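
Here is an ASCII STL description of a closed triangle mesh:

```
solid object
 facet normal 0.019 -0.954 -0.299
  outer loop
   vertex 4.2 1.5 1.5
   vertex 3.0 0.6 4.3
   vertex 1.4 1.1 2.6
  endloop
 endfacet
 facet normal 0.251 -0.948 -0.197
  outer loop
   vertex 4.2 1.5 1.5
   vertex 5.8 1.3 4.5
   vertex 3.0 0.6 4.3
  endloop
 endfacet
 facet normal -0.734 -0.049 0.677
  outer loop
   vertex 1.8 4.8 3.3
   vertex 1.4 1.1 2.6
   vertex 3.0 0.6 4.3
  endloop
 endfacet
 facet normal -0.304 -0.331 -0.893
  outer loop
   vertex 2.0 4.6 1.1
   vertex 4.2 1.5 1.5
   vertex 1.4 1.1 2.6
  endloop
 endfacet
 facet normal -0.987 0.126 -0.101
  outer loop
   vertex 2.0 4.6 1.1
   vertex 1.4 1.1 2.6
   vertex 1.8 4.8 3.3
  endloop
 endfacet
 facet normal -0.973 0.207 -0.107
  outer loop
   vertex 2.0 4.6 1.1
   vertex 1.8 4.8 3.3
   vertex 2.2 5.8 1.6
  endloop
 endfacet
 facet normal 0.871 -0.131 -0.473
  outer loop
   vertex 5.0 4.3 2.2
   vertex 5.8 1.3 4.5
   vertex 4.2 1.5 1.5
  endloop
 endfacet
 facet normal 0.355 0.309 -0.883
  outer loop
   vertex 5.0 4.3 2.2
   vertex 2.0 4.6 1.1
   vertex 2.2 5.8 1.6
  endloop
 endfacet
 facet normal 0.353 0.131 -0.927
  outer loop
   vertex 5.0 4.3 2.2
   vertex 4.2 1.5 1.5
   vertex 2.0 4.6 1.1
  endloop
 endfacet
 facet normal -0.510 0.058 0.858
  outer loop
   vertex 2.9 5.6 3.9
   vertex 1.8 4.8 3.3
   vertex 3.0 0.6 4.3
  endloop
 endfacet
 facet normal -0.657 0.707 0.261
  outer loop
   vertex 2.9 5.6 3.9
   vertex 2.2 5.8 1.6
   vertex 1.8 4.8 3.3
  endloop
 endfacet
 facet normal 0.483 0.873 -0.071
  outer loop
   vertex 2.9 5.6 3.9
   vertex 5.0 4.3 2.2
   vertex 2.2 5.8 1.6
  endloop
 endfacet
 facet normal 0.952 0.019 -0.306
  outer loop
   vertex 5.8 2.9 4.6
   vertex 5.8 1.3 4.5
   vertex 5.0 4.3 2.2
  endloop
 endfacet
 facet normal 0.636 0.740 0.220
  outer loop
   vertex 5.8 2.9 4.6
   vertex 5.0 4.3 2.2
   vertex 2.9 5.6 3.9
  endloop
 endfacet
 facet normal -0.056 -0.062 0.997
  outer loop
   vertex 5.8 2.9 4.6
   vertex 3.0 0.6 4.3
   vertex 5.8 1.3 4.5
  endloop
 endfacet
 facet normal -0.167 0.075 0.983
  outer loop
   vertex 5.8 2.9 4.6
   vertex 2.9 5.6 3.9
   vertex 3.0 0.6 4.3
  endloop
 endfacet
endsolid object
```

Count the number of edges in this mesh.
24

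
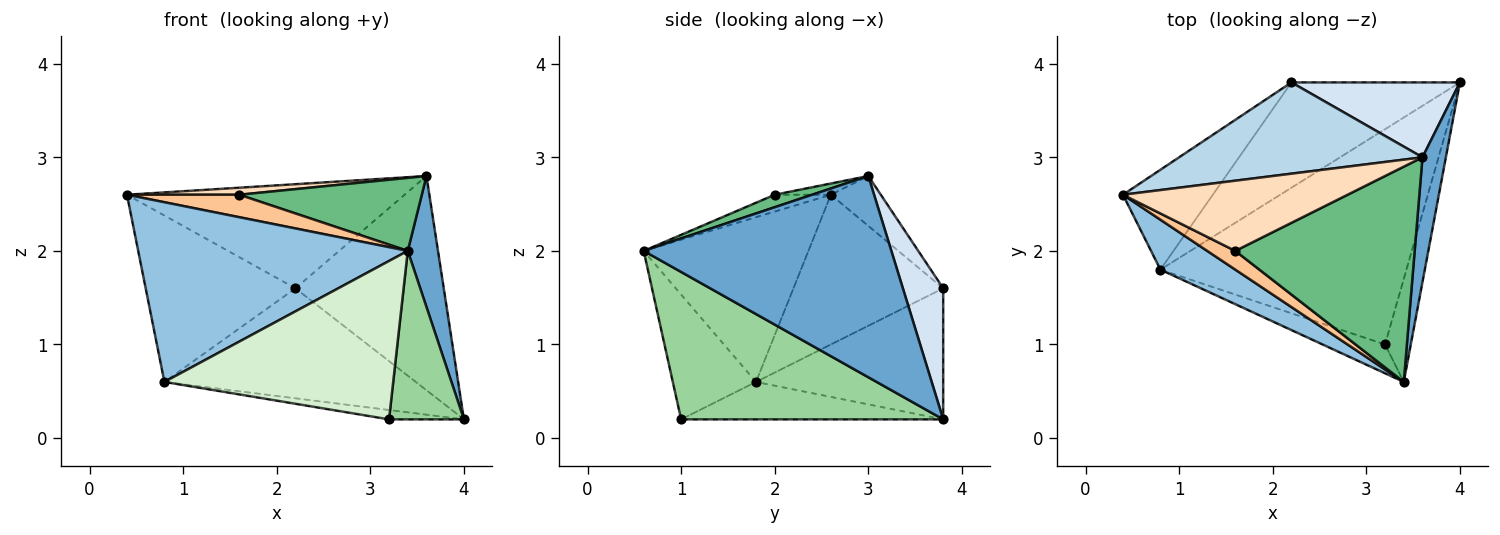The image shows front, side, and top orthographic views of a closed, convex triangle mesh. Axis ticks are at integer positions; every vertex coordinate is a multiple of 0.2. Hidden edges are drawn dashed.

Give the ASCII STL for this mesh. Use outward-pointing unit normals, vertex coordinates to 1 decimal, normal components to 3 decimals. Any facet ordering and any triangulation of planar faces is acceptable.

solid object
 facet normal 0.986 -0.120 0.115
  outer loop
   vertex 3.6 3.0 2.8
   vertex 3.4 0.6 2.0
   vertex 4.0 3.8 0.2
  endloop
 endfacet
 facet normal -0.507 -0.830 0.231
  outer loop
   vertex 0.8 1.8 0.6
   vertex 3.4 0.6 2.0
   vertex 0.4 2.6 2.6
  endloop
 endfacet
 facet normal -0.134 0.745 0.653
  outer loop
   vertex 2.2 3.8 1.6
   vertex 0.4 2.6 2.6
   vertex 3.6 3.0 2.8
  endloop
 endfacet
 facet normal 0.249 0.914 0.320
  outer loop
   vertex 2.2 3.8 1.6
   vertex 3.6 3.0 2.8
   vertex 4.0 3.8 0.2
  endloop
 endfacet
 facet normal -0.651 0.651 -0.391
  outer loop
   vertex 2.2 3.8 1.6
   vertex 0.8 1.8 0.6
   vertex 0.4 2.6 2.6
  endloop
 endfacet
 facet normal -0.474 0.636 -0.609
  outer loop
   vertex 2.2 3.8 1.6
   vertex 4.0 3.8 0.2
   vertex 0.8 1.8 0.6
  endloop
 endfacet
 facet normal -0.359 -0.717 0.598
  outer loop
   vertex 1.6 2.0 2.6
   vertex 0.4 2.6 2.6
   vertex 3.4 0.6 2.0
  endloop
 endfacet
 facet normal -0.050 -0.099 0.994
  outer loop
   vertex 1.6 2.0 2.6
   vertex 3.6 3.0 2.8
   vertex 0.4 2.6 2.6
  endloop
 endfacet
 facet normal 0.066 -0.320 0.945
  outer loop
   vertex 1.6 2.0 2.6
   vertex 3.4 0.6 2.0
   vertex 3.6 3.0 2.8
  endloop
 endfacet
 facet normal 0.948 -0.271 -0.166
  outer loop
   vertex 3.2 1.0 0.2
   vertex 4.0 3.8 0.2
   vertex 3.4 0.6 2.0
  endloop
 endfacet
 facet normal -0.150 0.043 -0.988
  outer loop
   vertex 3.2 1.0 0.2
   vertex 0.8 1.8 0.6
   vertex 4.0 3.8 0.2
  endloop
 endfacet
 facet normal -0.337 -0.926 -0.168
  outer loop
   vertex 3.2 1.0 0.2
   vertex 3.4 0.6 2.0
   vertex 0.8 1.8 0.6
  endloop
 endfacet
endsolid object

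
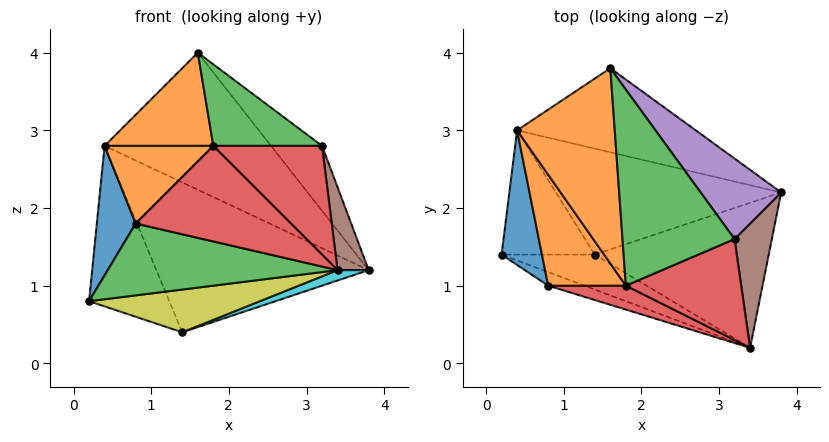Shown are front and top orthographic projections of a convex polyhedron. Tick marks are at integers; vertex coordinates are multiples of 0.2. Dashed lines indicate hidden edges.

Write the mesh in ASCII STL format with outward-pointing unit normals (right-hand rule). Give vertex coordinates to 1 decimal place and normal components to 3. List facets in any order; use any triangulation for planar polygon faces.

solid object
 facet normal -0.045 0.852 -0.522
  outer loop
   vertex 0.4 3.0 2.8
   vertex 1.6 3.8 4.0
   vertex 3.8 2.2 1.2
  endloop
 endfacet
 facet normal -0.524 -0.367 0.769
  outer loop
   vertex 0.4 3.0 2.8
   vertex 1.8 1.0 2.8
   vertex 1.6 3.8 4.0
  endloop
 endfacet
 facet normal 0.162 -0.379 0.911
  outer loop
   vertex 3.2 1.6 2.8
   vertex 1.6 3.8 4.0
   vertex 1.8 1.0 2.8
  endloop
 endfacet
 facet normal 0.300 -0.699 0.649
  outer loop
   vertex 3.2 1.6 2.8
   vertex 1.8 1.0 2.8
   vertex 3.4 0.2 1.2
  endloop
 endfacet
 facet normal 0.823 0.357 0.442
  outer loop
   vertex 3.2 1.6 2.8
   vertex 3.8 2.2 1.2
   vertex 1.6 3.8 4.0
  endloop
 endfacet
 facet normal 0.941 -0.188 0.282
  outer loop
   vertex 3.2 1.6 2.8
   vertex 3.4 0.2 1.2
   vertex 3.8 2.2 1.2
  endloop
 endfacet
 facet normal -0.200 0.775 -0.600
  outer loop
   vertex 1.4 1.4 0.4
   vertex 0.2 1.4 0.8
   vertex 0.4 3.0 2.8
  endloop
 endfacet
 facet normal -0.079 0.814 -0.576
  outer loop
   vertex 1.4 1.4 0.4
   vertex 0.4 3.0 2.8
   vertex 3.8 2.2 1.2
  endloop
 endfacet
 facet normal -0.207 -0.757 -0.620
  outer loop
   vertex 1.4 1.4 0.4
   vertex 3.4 0.2 1.2
   vertex 0.2 1.4 0.8
  endloop
 endfacet
 facet normal 0.336 -0.067 -0.940
  outer loop
   vertex 1.4 1.4 0.4
   vertex 3.8 2.2 1.2
   vertex 3.4 0.2 1.2
  endloop
 endfacet
 facet normal -0.857 -0.357 0.371
  outer loop
   vertex 0.8 1.0 1.8
   vertex 0.4 3.0 2.8
   vertex 0.2 1.4 0.8
  endloop
 endfacet
 facet normal -0.634 -0.444 0.634
  outer loop
   vertex 0.8 1.0 1.8
   vertex 1.8 1.0 2.8
   vertex 0.4 3.0 2.8
  endloop
 endfacet
 facet normal -0.326 -0.929 -0.176
  outer loop
   vertex 0.8 1.0 1.8
   vertex 0.2 1.4 0.8
   vertex 3.4 0.2 1.2
  endloop
 endfacet
 facet normal -0.236 -0.943 0.236
  outer loop
   vertex 0.8 1.0 1.8
   vertex 3.4 0.2 1.2
   vertex 1.8 1.0 2.8
  endloop
 endfacet
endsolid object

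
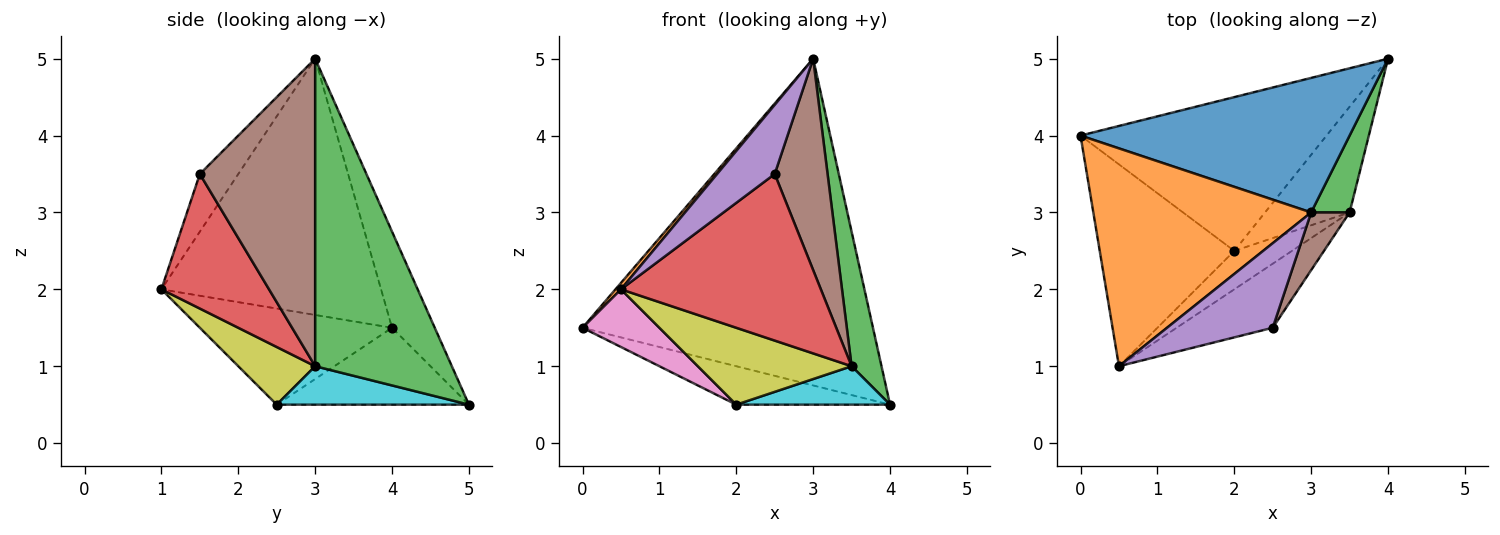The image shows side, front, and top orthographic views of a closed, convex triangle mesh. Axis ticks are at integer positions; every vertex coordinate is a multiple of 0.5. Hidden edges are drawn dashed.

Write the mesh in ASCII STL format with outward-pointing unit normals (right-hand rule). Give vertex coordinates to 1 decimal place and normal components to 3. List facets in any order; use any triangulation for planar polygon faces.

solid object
 facet normal -0.135 0.916 0.377
  outer loop
   vertex 3.0 3.0 5.0
   vertex 4.0 5.0 0.5
   vertex 0.0 4.0 1.5
  endloop
 endfacet
 facet normal -0.762 -0.019 0.648
  outer loop
   vertex 3.0 3.0 5.0
   vertex 0.0 4.0 1.5
   vertex 0.5 1.0 2.0
  endloop
 endfacet
 facet normal 0.970 -0.212 0.121
  outer loop
   vertex 3.5 3.0 1.0
   vertex 4.0 5.0 0.5
   vertex 3.0 3.0 5.0
  endloop
 endfacet
 facet normal 0.449 -0.834 -0.321
  outer loop
   vertex 2.5 1.5 3.5
   vertex 0.5 1.0 2.0
   vertex 3.5 3.0 1.0
  endloop
 endfacet
 facet normal -0.389 -0.583 0.713
  outer loop
   vertex 2.5 1.5 3.5
   vertex 3.0 3.0 5.0
   vertex 0.5 1.0 2.0
  endloop
 endfacet
 facet normal 0.903 -0.414 0.113
  outer loop
   vertex 2.5 1.5 3.5
   vertex 3.5 3.0 1.0
   vertex 3.0 3.0 5.0
  endloop
 endfacet
 facet normal -0.566 -0.226 -0.793
  outer loop
   vertex 2.0 2.5 0.5
   vertex 0.5 1.0 2.0
   vertex 0.0 4.0 1.5
  endloop
 endfacet
 facet normal -0.290 0.232 -0.928
  outer loop
   vertex 2.0 2.5 0.5
   vertex 0.0 4.0 1.5
   vertex 4.0 5.0 0.5
  endloop
 endfacet
 facet normal 0.408 -0.816 -0.408
  outer loop
   vertex 2.0 2.5 0.5
   vertex 3.5 3.0 1.0
   vertex 0.5 1.0 2.0
  endloop
 endfacet
 facet normal 0.393 -0.314 -0.864
  outer loop
   vertex 2.0 2.5 0.5
   vertex 4.0 5.0 0.5
   vertex 3.5 3.0 1.0
  endloop
 endfacet
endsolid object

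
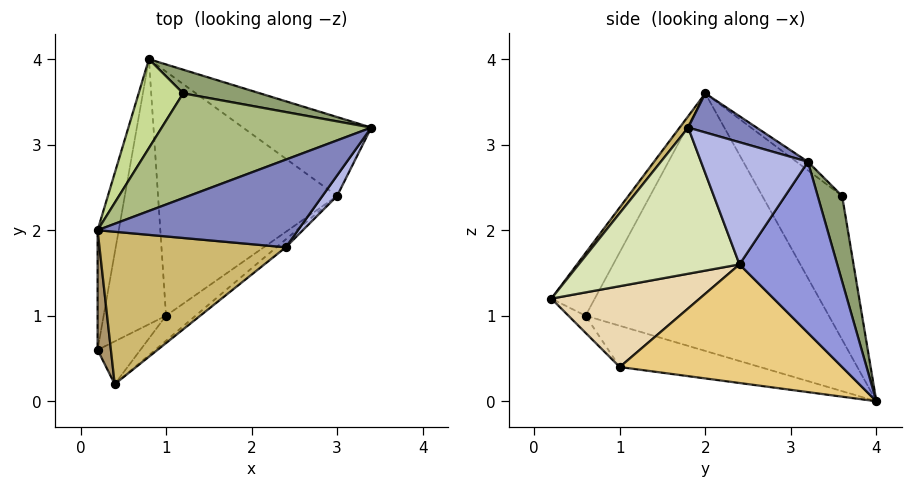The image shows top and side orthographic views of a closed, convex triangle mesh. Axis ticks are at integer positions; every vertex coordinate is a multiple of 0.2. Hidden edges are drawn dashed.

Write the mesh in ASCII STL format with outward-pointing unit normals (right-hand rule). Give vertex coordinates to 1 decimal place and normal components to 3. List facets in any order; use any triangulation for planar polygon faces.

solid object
 facet normal -0.985 0.150 -0.081
  outer loop
   vertex 0.2 2.0 3.6
   vertex 0.8 4.0 0.0
   vertex 0.2 0.6 1.0
  endloop
 endfacet
 facet normal 0.190 0.142 0.972
  outer loop
   vertex 2.4 1.8 3.2
   vertex 3.4 3.2 2.8
   vertex 0.2 2.0 3.6
  endloop
 endfacet
 facet normal 0.716 0.447 -0.537
  outer loop
   vertex 3.0 2.4 1.6
   vertex 0.8 4.0 0.0
   vertex 3.4 3.2 2.8
  endloop
 endfacet
 facet normal 0.823 -0.560 0.099
  outer loop
   vertex 3.0 2.4 1.6
   vertex 3.4 3.2 2.8
   vertex 2.4 1.8 3.2
  endloop
 endfacet
 facet normal 0.153 0.979 0.138
  outer loop
   vertex 1.2 3.6 2.4
   vertex 3.4 3.2 2.8
   vertex 0.8 4.0 0.0
  endloop
 endfacet
 facet normal -0.032 0.613 0.790
  outer loop
   vertex 1.2 3.6 2.4
   vertex 0.2 2.0 3.6
   vertex 3.4 3.2 2.8
  endloop
 endfacet
 facet normal -0.739 0.634 0.229
  outer loop
   vertex 1.2 3.6 2.4
   vertex 0.8 4.0 0.0
   vertex 0.2 2.0 3.6
  endloop
 endfacet
 facet normal 0.649 -0.760 -0.041
  outer loop
   vertex 0.4 0.2 1.2
   vertex 3.0 2.4 1.6
   vertex 2.4 1.8 3.2
  endloop
 endfacet
 facet normal -0.913 -0.360 0.194
  outer loop
   vertex 0.4 0.2 1.2
   vertex 0.2 2.0 3.6
   vertex 0.2 0.6 1.0
  endloop
 endfacet
 facet normal 0.037 -0.798 0.602
  outer loop
   vertex 0.4 0.2 1.2
   vertex 2.4 1.8 3.2
   vertex 0.2 2.0 3.6
  endloop
 endfacet
 facet normal 0.551 -0.074 -0.831
  outer loop
   vertex 1.0 1.0 0.4
   vertex 0.8 4.0 0.0
   vertex 3.0 2.4 1.6
  endloop
 endfacet
 facet normal 0.649 -0.723 -0.237
  outer loop
   vertex 1.0 1.0 0.4
   vertex 3.0 2.4 1.6
   vertex 0.4 0.2 1.2
  endloop
 endfacet
 facet normal -0.546 -0.146 -0.825
  outer loop
   vertex 1.0 1.0 0.4
   vertex 0.2 0.6 1.0
   vertex 0.8 4.0 0.0
  endloop
 endfacet
 facet normal -0.311 -0.545 -0.778
  outer loop
   vertex 1.0 1.0 0.4
   vertex 0.4 0.2 1.2
   vertex 0.2 0.6 1.0
  endloop
 endfacet
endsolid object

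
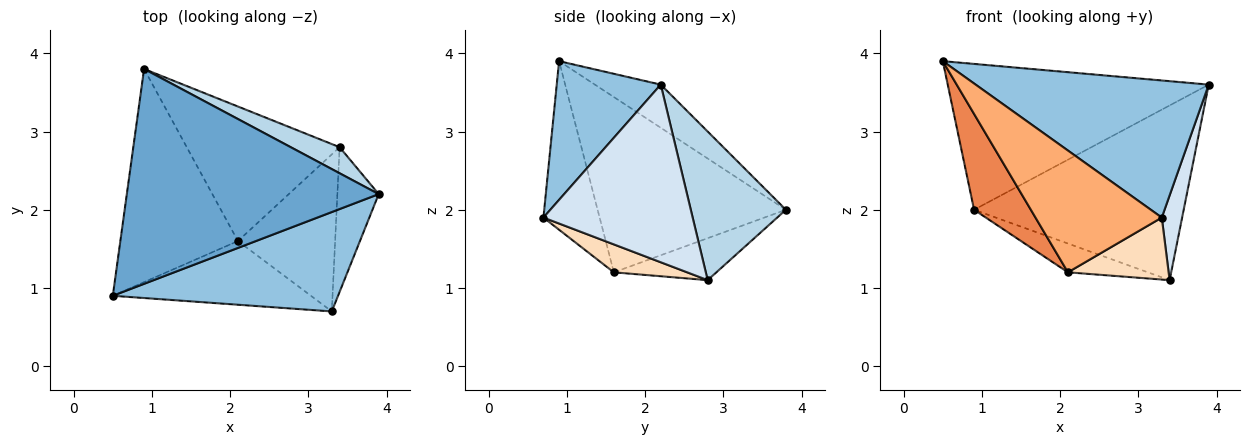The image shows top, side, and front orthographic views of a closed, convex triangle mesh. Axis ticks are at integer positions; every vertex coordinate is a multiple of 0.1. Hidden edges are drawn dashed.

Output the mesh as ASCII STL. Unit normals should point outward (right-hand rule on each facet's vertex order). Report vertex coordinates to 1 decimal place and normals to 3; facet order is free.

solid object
 facet normal -0.140 0.556 0.819
  outer loop
   vertex 0.9 3.8 2.0
   vertex 0.5 0.9 3.9
   vertex 3.9 2.2 3.6
  endloop
 endfacet
 facet normal 0.340 -0.761 0.552
  outer loop
   vertex 3.3 0.7 1.9
   vertex 3.9 2.2 3.6
   vertex 0.5 0.9 3.9
  endloop
 endfacet
 facet normal 0.409 0.902 0.135
  outer loop
   vertex 3.4 2.8 1.1
   vertex 0.9 3.8 2.0
   vertex 3.9 2.2 3.6
  endloop
 endfacet
 facet normal 0.966 -0.132 -0.225
  outer loop
   vertex 3.4 2.8 1.1
   vertex 3.9 2.2 3.6
   vertex 3.3 0.7 1.9
  endloop
 endfacet
 facet normal -0.806 -0.243 -0.540
  outer loop
   vertex 2.1 1.6 1.2
   vertex 0.5 0.9 3.9
   vertex 0.9 3.8 2.0
  endloop
 endfacet
 facet normal -0.367 -0.824 -0.431
  outer loop
   vertex 2.1 1.6 1.2
   vertex 3.3 0.7 1.9
   vertex 0.5 0.9 3.9
  endloop
 endfacet
 facet normal -0.259 0.202 -0.944
  outer loop
   vertex 2.1 1.6 1.2
   vertex 0.9 3.8 2.0
   vertex 3.4 2.8 1.1
  endloop
 endfacet
 facet normal 0.258 -0.355 -0.899
  outer loop
   vertex 2.1 1.6 1.2
   vertex 3.4 2.8 1.1
   vertex 3.3 0.7 1.9
  endloop
 endfacet
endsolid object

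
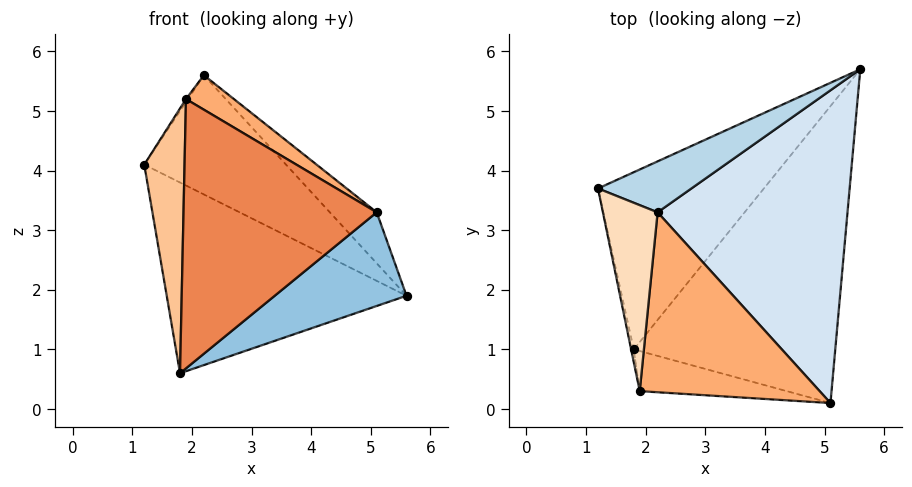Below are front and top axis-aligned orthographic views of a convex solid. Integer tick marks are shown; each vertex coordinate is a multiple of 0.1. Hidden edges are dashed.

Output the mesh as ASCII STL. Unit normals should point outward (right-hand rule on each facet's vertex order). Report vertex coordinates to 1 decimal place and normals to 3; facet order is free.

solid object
 facet normal -0.559 0.608 -0.565
  outer loop
   vertex 1.8 1.0 0.6
   vertex 1.2 3.7 4.1
   vertex 5.6 5.7 1.9
  endloop
 endfacet
 facet normal 0.573 -0.247 -0.782
  outer loop
   vertex 1.8 1.0 0.6
   vertex 5.6 5.7 1.9
   vertex 5.1 0.1 3.3
  endloop
 endfacet
 facet normal -0.216 0.898 0.384
  outer loop
   vertex 2.2 3.3 5.6
   vertex 5.6 5.7 1.9
   vertex 1.2 3.7 4.1
  endloop
 endfacet
 facet normal 0.693 0.116 0.712
  outer loop
   vertex 2.2 3.3 5.6
   vertex 5.1 0.1 3.3
   vertex 5.6 5.7 1.9
  endloop
 endfacet
 facet normal -0.148 -0.978 -0.146
  outer loop
   vertex 1.9 0.3 5.2
   vertex 1.8 1.0 0.6
   vertex 5.1 0.1 3.3
  endloop
 endfacet
 facet normal 0.496 -0.163 0.853
  outer loop
   vertex 1.9 0.3 5.2
   vertex 5.1 0.1 3.3
   vertex 2.2 3.3 5.6
  endloop
 endfacet
 facet normal -0.979 -0.205 -0.010
  outer loop
   vertex 1.9 0.3 5.2
   vertex 1.2 3.7 4.1
   vertex 1.8 1.0 0.6
  endloop
 endfacet
 facet normal -0.831 0.009 0.556
  outer loop
   vertex 1.9 0.3 5.2
   vertex 2.2 3.3 5.6
   vertex 1.2 3.7 4.1
  endloop
 endfacet
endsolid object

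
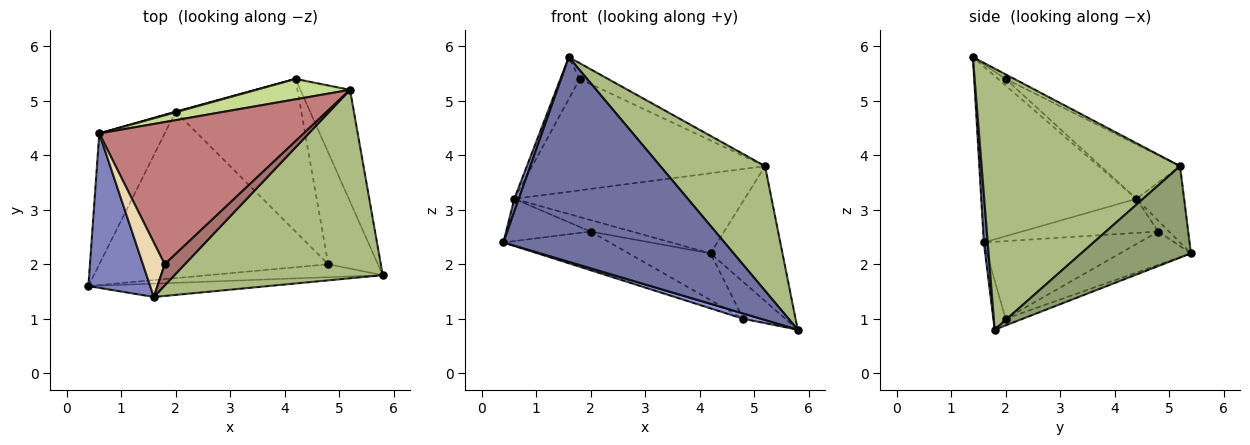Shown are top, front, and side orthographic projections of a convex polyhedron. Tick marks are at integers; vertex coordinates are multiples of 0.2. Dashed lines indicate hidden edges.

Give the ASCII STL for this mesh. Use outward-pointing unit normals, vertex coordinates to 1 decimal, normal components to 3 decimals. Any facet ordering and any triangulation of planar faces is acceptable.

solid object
 facet normal 0.018 -0.998 -0.065
  outer loop
   vertex 1.6 1.4 5.8
   vertex 0.4 1.6 2.4
   vertex 5.8 1.8 0.8
  endloop
 endfacet
 facet normal -0.943 -0.027 0.331
  outer loop
   vertex 0.6 4.4 3.2
   vertex 0.4 1.6 2.4
   vertex 1.6 1.4 5.8
  endloop
 endfacet
 facet normal -0.252 -0.364 -0.897
  outer loop
   vertex 4.8 2.0 1.0
   vertex 5.8 1.8 0.8
   vertex 0.4 1.6 2.4
  endloop
 endfacet
 facet normal -0.126 0.310 -0.942
  outer loop
   vertex 4.8 2.0 1.0
   vertex 4.2 5.4 2.2
   vertex 5.8 1.8 0.8
  endloop
 endfacet
 facet normal 0.761 0.499 -0.413
  outer loop
   vertex 5.2 5.2 3.8
   vertex 5.8 1.8 0.8
   vertex 4.2 5.4 2.2
  endloop
 endfacet
 facet normal 0.723 -0.381 0.577
  outer loop
   vertex 5.2 5.2 3.8
   vertex 1.6 1.4 5.8
   vertex 5.8 1.8 0.8
  endloop
 endfacet
 facet normal -0.197 0.950 0.242
  outer loop
   vertex 5.2 5.2 3.8
   vertex 4.2 5.4 2.2
   vertex 0.6 4.4 3.2
  endloop
 endfacet
 facet normal -0.314 0.215 -0.925
  outer loop
   vertex 2.0 4.8 2.6
   vertex 4.8 2.0 1.0
   vertex 0.4 1.6 2.4
  endloop
 endfacet
 facet normal -0.246 0.284 -0.927
  outer loop
   vertex 2.0 4.8 2.6
   vertex 4.2 5.4 2.2
   vertex 4.8 2.0 1.0
  endloop
 endfacet
 facet normal -0.444 0.275 -0.853
  outer loop
   vertex 2.0 4.8 2.6
   vertex 0.4 1.6 2.4
   vertex 0.6 4.4 3.2
  endloop
 endfacet
 facet normal -0.254 0.966 0.051
  outer loop
   vertex 2.0 4.8 2.6
   vertex 0.6 4.4 3.2
   vertex 4.2 5.4 2.2
  endloop
 endfacet
 facet normal -0.232 0.592 0.772
  outer loop
   vertex 1.8 2.0 5.4
   vertex 0.6 4.4 3.2
   vertex 1.6 1.4 5.8
  endloop
 endfacet
 facet normal -0.180 0.587 0.790
  outer loop
   vertex 1.8 2.0 5.4
   vertex 1.6 1.4 5.8
   vertex 5.2 5.2 3.8
  endloop
 endfacet
 facet normal -0.205 0.604 0.770
  outer loop
   vertex 1.8 2.0 5.4
   vertex 5.2 5.2 3.8
   vertex 0.6 4.4 3.2
  endloop
 endfacet
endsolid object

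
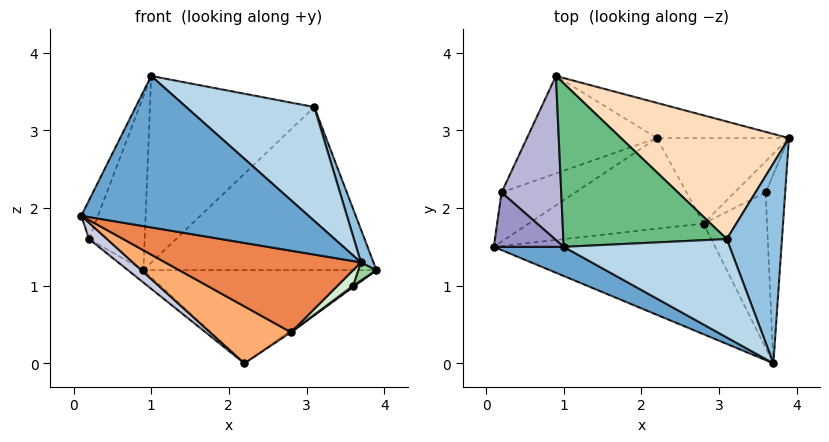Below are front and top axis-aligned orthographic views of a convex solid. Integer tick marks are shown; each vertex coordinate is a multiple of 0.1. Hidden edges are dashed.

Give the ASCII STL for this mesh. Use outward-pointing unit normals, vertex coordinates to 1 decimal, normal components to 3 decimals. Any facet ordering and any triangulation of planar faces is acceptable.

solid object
 facet normal -0.353 -0.919 0.177
  outer loop
   vertex 1.0 1.5 3.7
   vertex 0.1 1.5 1.9
   vertex 3.7 0.0 1.3
  endloop
 endfacet
 facet normal 0.944 -0.054 0.326
  outer loop
   vertex 3.1 1.6 3.3
   vertex 3.7 0.0 1.3
   vertex 3.9 2.9 1.2
  endloop
 endfacet
 facet normal 0.159 -0.747 0.645
  outer loop
   vertex 3.1 1.6 3.3
   vertex 1.0 1.5 3.7
   vertex 3.7 0.0 1.3
  endloop
 endfacet
 facet normal 0.577 0.017 -0.817
  outer loop
   vertex 2.8 1.8 0.4
   vertex 2.2 2.9 0.0
   vertex 3.9 2.9 1.2
  endloop
 endfacet
 facet normal -0.356 -0.554 -0.752
  outer loop
   vertex 2.8 1.8 0.4
   vertex 3.7 0.0 1.3
   vertex 0.1 1.5 1.9
  endloop
 endfacet
 facet normal -0.380 -0.492 -0.783
  outer loop
   vertex 2.8 1.8 0.4
   vertex 0.1 1.5 1.9
   vertex 2.2 2.9 0.0
  endloop
 endfacet
 facet normal 0.242 0.908 -0.343
  outer loop
   vertex 0.9 3.7 1.2
   vertex 3.9 2.9 1.2
   vertex 2.2 2.9 0.0
  endloop
 endfacet
 facet normal 0.211 0.793 0.571
  outer loop
   vertex 0.9 3.7 1.2
   vertex 3.1 1.6 3.3
   vertex 3.9 2.9 1.2
  endloop
 endfacet
 facet normal 0.089 0.749 0.656
  outer loop
   vertex 0.9 3.7 1.2
   vertex 1.0 1.5 3.7
   vertex 3.1 1.6 3.3
  endloop
 endfacet
 facet normal 0.663 -0.071 -0.745
  outer loop
   vertex 3.6 2.2 1.0
   vertex 3.9 2.9 1.2
   vertex 3.7 0.0 1.3
  endloop
 endfacet
 facet normal 0.611 -0.036 -0.791
  outer loop
   vertex 3.6 2.2 1.0
   vertex 2.8 1.8 0.4
   vertex 3.9 2.9 1.2
  endloop
 endfacet
 facet normal 0.623 -0.078 -0.778
  outer loop
   vertex 3.6 2.2 1.0
   vertex 3.7 0.0 1.3
   vertex 2.8 1.8 0.4
  endloop
 endfacet
 facet normal -0.852 0.304 0.426
  outer loop
   vertex 0.2 2.2 1.6
   vertex 0.1 1.5 1.9
   vertex 1.0 1.5 3.7
  endloop
 endfacet
 facet normal -0.759 0.473 0.447
  outer loop
   vertex 0.2 2.2 1.6
   vertex 1.0 1.5 3.7
   vertex 0.9 3.7 1.2
  endloop
 endfacet
 facet normal -0.545 -0.263 -0.796
  outer loop
   vertex 0.2 2.2 1.6
   vertex 2.2 2.9 0.0
   vertex 0.1 1.5 1.9
  endloop
 endfacet
 facet normal -0.642 0.097 -0.760
  outer loop
   vertex 0.2 2.2 1.6
   vertex 0.9 3.7 1.2
   vertex 2.2 2.9 0.0
  endloop
 endfacet
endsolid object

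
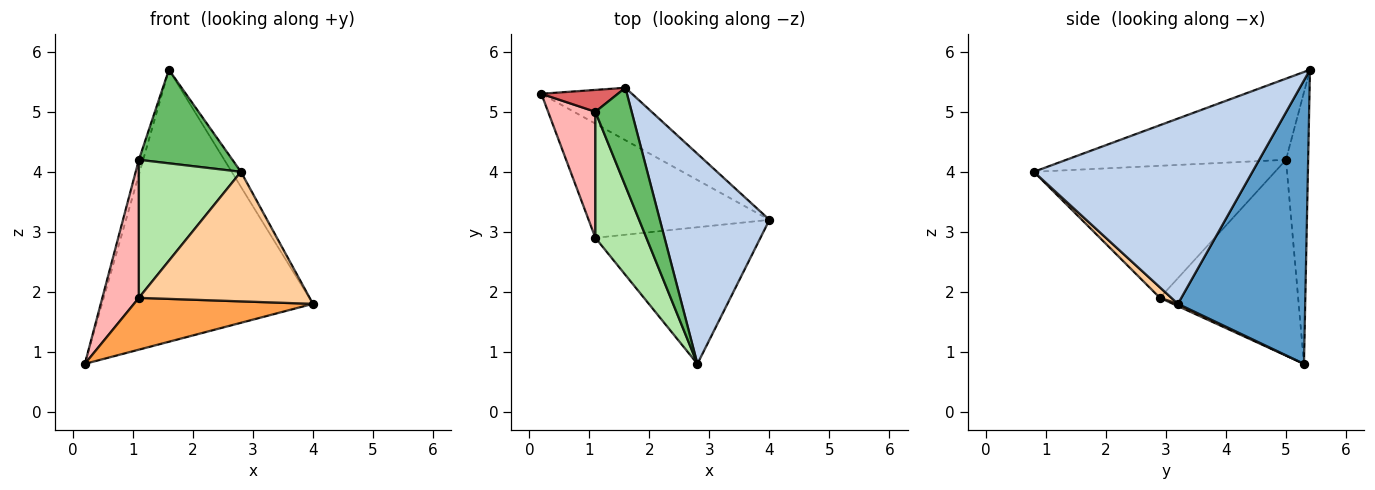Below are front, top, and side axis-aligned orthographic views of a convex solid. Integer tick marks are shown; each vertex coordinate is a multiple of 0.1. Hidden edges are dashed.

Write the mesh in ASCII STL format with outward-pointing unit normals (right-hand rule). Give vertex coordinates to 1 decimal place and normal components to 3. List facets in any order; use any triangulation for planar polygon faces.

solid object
 facet normal 0.510 0.845 -0.163
  outer loop
   vertex 1.6 5.4 5.7
   vertex 4.0 3.2 1.8
   vertex 0.2 5.3 0.8
  endloop
 endfacet
 facet normal 0.860 0.036 0.509
  outer loop
   vertex 1.6 5.4 5.7
   vertex 2.8 0.8 4.0
   vertex 4.0 3.2 1.8
  endloop
 endfacet
 facet normal 0.011 -0.413 -0.911
  outer loop
   vertex 1.1 2.9 1.9
   vertex 0.2 5.3 0.8
   vertex 4.0 3.2 1.8
  endloop
 endfacet
 facet normal 0.046 -0.687 -0.725
  outer loop
   vertex 1.1 2.9 1.9
   vertex 4.0 3.2 1.8
   vertex 2.8 0.8 4.0
  endloop
 endfacet
 facet normal -0.851 -0.363 0.380
  outer loop
   vertex 1.1 5.0 4.2
   vertex 2.8 0.8 4.0
   vertex 1.6 5.4 5.7
  endloop
 endfacet
 facet normal -0.868 -0.367 0.335
  outer loop
   vertex 1.1 5.0 4.2
   vertex 1.1 2.9 1.9
   vertex 2.8 0.8 4.0
  endloop
 endfacet
 facet normal -0.946 0.183 0.267
  outer loop
   vertex 1.1 5.0 4.2
   vertex 1.6 5.4 5.7
   vertex 0.2 5.3 0.8
  endloop
 endfacet
 facet normal -0.941 -0.249 0.227
  outer loop
   vertex 1.1 5.0 4.2
   vertex 0.2 5.3 0.8
   vertex 1.1 2.9 1.9
  endloop
 endfacet
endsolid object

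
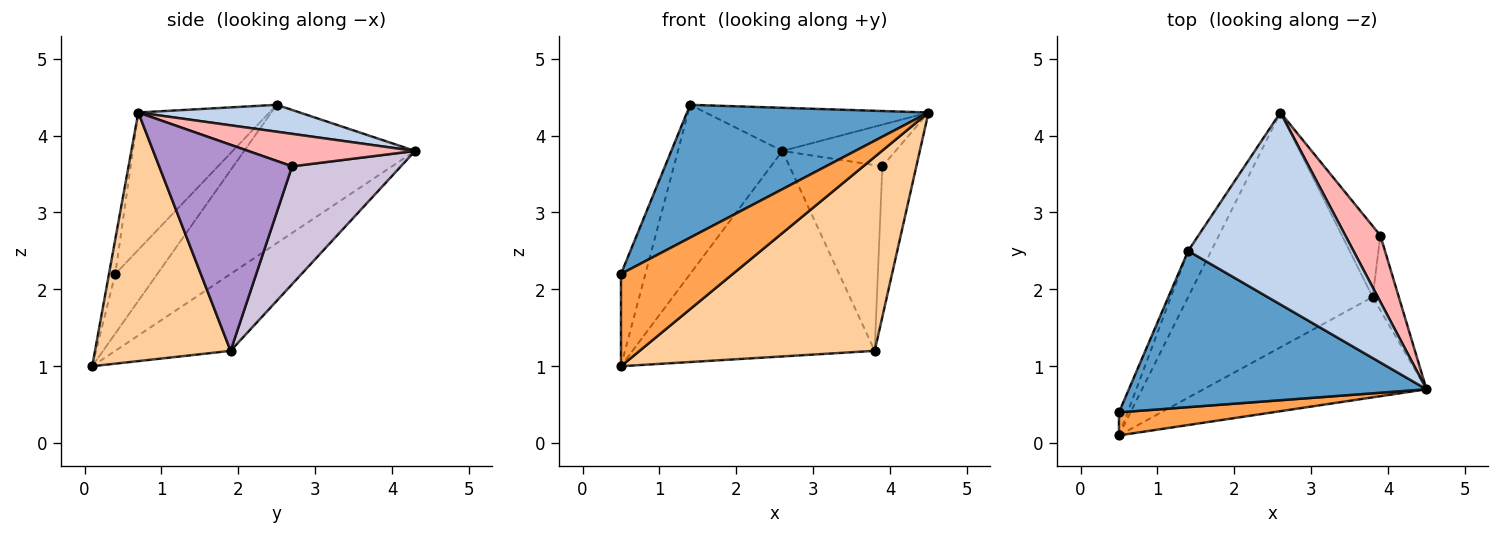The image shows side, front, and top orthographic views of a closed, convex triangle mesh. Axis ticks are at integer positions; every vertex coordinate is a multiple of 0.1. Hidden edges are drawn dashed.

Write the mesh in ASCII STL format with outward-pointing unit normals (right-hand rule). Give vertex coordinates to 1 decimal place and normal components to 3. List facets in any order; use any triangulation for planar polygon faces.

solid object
 facet normal -0.332 -0.611 0.719
  outer loop
   vertex 1.4 2.5 4.4
   vertex 0.5 0.4 2.2
   vertex 4.5 0.7 4.3
  endloop
 endfacet
 facet normal 0.157 0.217 0.964
  outer loop
   vertex 1.4 2.5 4.4
   vertex 4.5 0.7 4.3
   vertex 2.6 4.3 3.8
  endloop
 endfacet
 facet normal -0.054 -0.969 0.242
  outer loop
   vertex 0.5 0.1 1.0
   vertex 4.5 0.7 4.3
   vertex 0.5 0.4 2.2
  endloop
 endfacet
 facet normal 0.456 -0.790 -0.409
  outer loop
   vertex 0.5 0.1 1.0
   vertex 3.8 1.9 1.2
   vertex 4.5 0.7 4.3
  endloop
 endfacet
 facet normal -0.299 0.628 -0.718
  outer loop
   vertex 0.5 0.1 1.0
   vertex 2.6 4.3 3.8
   vertex 3.8 1.9 1.2
  endloop
 endfacet
 facet normal -0.858 0.498 -0.125
  outer loop
   vertex 0.5 0.1 1.0
   vertex 0.5 0.4 2.2
   vertex 1.4 2.5 4.4
  endloop
 endfacet
 facet normal -0.845 0.516 -0.141
  outer loop
   vertex 0.5 0.1 1.0
   vertex 1.4 2.5 4.4
   vertex 2.6 4.3 3.8
  endloop
 endfacet
 facet normal 0.617 0.418 0.666
  outer loop
   vertex 3.9 2.7 3.6
   vertex 2.6 4.3 3.8
   vertex 4.5 0.7 4.3
  endloop
 endfacet
 facet normal 0.962 0.246 -0.122
  outer loop
   vertex 3.9 2.7 3.6
   vertex 4.5 0.7 4.3
   vertex 3.8 1.9 1.2
  endloop
 endfacet
 facet normal 0.738 0.630 -0.241
  outer loop
   vertex 3.9 2.7 3.6
   vertex 3.8 1.9 1.2
   vertex 2.6 4.3 3.8
  endloop
 endfacet
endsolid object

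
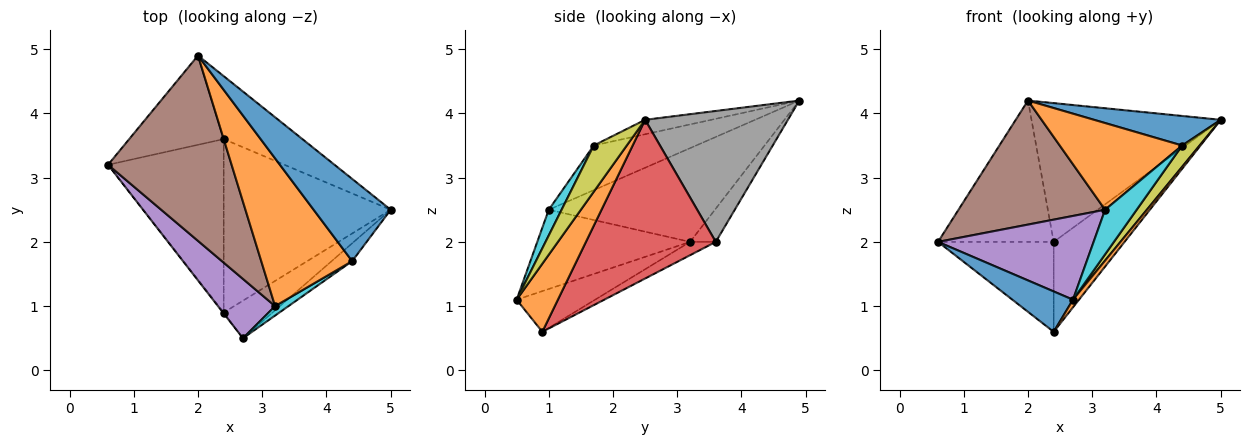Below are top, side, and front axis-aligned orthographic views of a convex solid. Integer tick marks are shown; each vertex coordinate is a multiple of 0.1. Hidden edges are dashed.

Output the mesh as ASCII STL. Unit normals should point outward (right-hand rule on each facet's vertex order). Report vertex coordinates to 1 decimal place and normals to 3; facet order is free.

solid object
 facet normal -0.792 -0.611 -0.014
  outer loop
   vertex 2.4 0.9 0.6
   vertex 2.7 0.5 1.1
   vertex 0.6 3.2 2.0
  endloop
 endfacet
 facet normal 0.807 -0.118 -0.579
  outer loop
   vertex 2.4 0.9 0.6
   vertex 5.0 2.5 3.9
   vertex 2.7 0.5 1.1
  endloop
 endfacet
 facet normal -0.102 0.458 -0.883
  outer loop
   vertex 2.4 3.6 2.0
   vertex 2.4 0.9 0.6
   vertex 0.6 3.2 2.0
  endloop
 endfacet
 facet normal 0.645 0.352 -0.679
  outer loop
   vertex 2.4 3.6 2.0
   vertex 5.0 2.5 3.9
   vertex 2.4 0.9 0.6
  endloop
 endfacet
 facet normal -0.626 -0.637 0.451
  outer loop
   vertex 3.2 1.0 2.5
   vertex 0.6 3.2 2.0
   vertex 2.7 0.5 1.1
  endloop
 endfacet
 facet normal -0.533 -0.471 0.703
  outer loop
   vertex 2.0 4.9 4.2
   vertex 0.6 3.2 2.0
   vertex 3.2 1.0 2.5
  endloop
 endfacet
 facet normal -0.185 0.831 -0.525
  outer loop
   vertex 2.0 4.9 4.2
   vertex 2.4 3.6 2.0
   vertex 0.6 3.2 2.0
  endloop
 endfacet
 facet normal 0.566 0.751 -0.341
  outer loop
   vertex 2.0 4.9 4.2
   vertex 5.0 2.5 3.9
   vertex 2.4 3.6 2.0
  endloop
 endfacet
 facet normal 0.823 -0.434 -0.366
  outer loop
   vertex 4.4 1.7 3.5
   vertex 2.7 0.5 1.1
   vertex 5.0 2.5 3.9
  endloop
 endfacet
 facet normal 0.370 -0.909 0.193
  outer loop
   vertex 4.4 1.7 3.5
   vertex 3.2 1.0 2.5
   vertex 2.7 0.5 1.1
  endloop
 endfacet
 facet normal -0.174 -0.333 0.927
  outer loop
   vertex 4.4 1.7 3.5
   vertex 5.0 2.5 3.9
   vertex 2.0 4.9 4.2
  endloop
 endfacet
 facet normal -0.390 -0.466 0.794
  outer loop
   vertex 4.4 1.7 3.5
   vertex 2.0 4.9 4.2
   vertex 3.2 1.0 2.5
  endloop
 endfacet
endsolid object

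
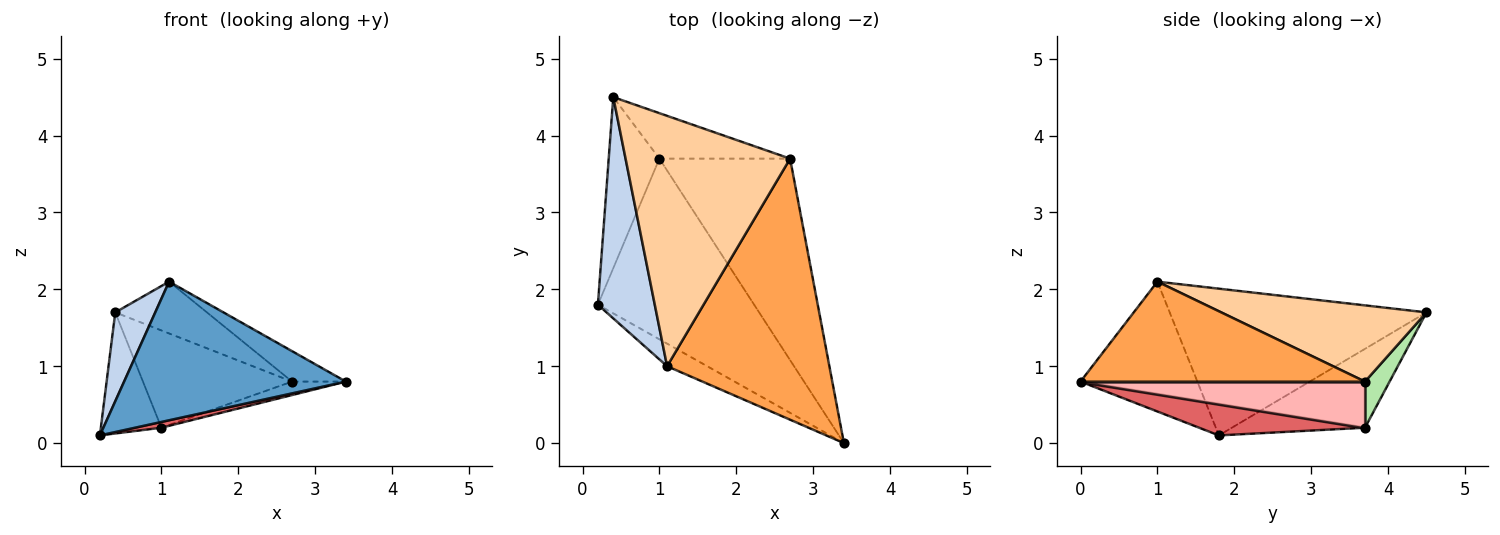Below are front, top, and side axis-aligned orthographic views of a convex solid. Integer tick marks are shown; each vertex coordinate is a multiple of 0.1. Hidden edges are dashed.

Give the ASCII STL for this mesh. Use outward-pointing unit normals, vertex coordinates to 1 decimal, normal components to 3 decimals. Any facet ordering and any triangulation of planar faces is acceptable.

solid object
 facet normal -0.461 -0.876 -0.143
  outer loop
   vertex 1.1 1.0 2.1
   vertex 0.2 1.8 0.1
   vertex 3.4 0.0 0.8
  endloop
 endfacet
 facet normal -0.923 -0.144 0.358
  outer loop
   vertex 1.1 1.0 2.1
   vertex 0.4 4.5 1.7
   vertex 0.2 1.8 0.1
  endloop
 endfacet
 facet normal 0.522 0.099 0.847
  outer loop
   vertex 2.7 3.7 0.8
   vertex 1.1 1.0 2.1
   vertex 3.4 0.0 0.8
  endloop
 endfacet
 facet normal 0.413 0.185 0.892
  outer loop
   vertex 2.7 3.7 0.8
   vertex 0.4 4.5 1.7
   vertex 1.1 1.0 2.1
  endloop
 endfacet
 facet normal -0.786 0.357 -0.505
  outer loop
   vertex 1.0 3.7 0.2
   vertex 0.2 1.8 0.1
   vertex 0.4 4.5 1.7
  endloop
 endfacet
 facet normal 0.148 0.896 -0.419
  outer loop
   vertex 1.0 3.7 0.2
   vertex 0.4 4.5 1.7
   vertex 2.7 3.7 0.8
  endloop
 endfacet
 facet normal 0.197 -0.031 -0.980
  outer loop
   vertex 1.0 3.7 0.2
   vertex 3.4 0.0 0.8
   vertex 0.2 1.8 0.1
  endloop
 endfacet
 facet normal 0.332 0.063 -0.941
  outer loop
   vertex 1.0 3.7 0.2
   vertex 2.7 3.7 0.8
   vertex 3.4 0.0 0.8
  endloop
 endfacet
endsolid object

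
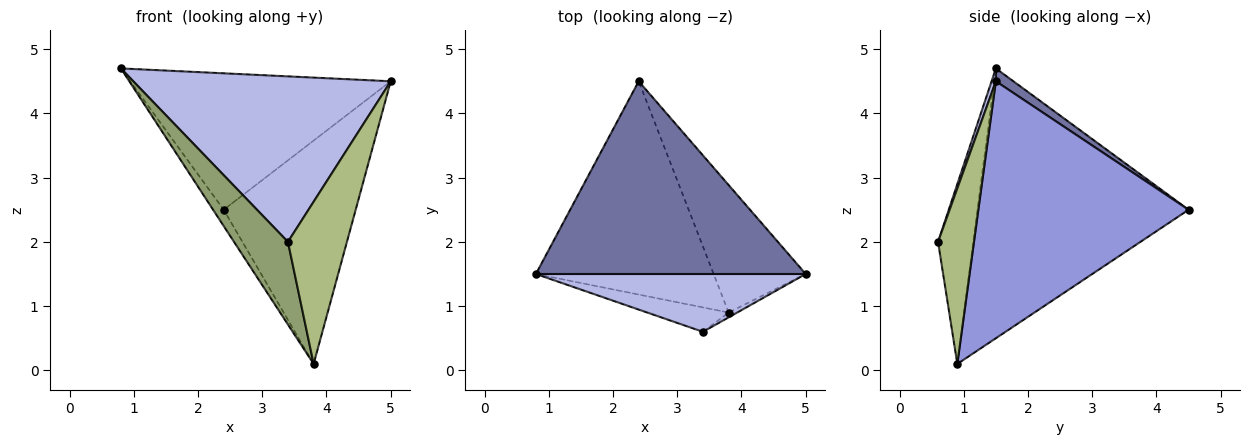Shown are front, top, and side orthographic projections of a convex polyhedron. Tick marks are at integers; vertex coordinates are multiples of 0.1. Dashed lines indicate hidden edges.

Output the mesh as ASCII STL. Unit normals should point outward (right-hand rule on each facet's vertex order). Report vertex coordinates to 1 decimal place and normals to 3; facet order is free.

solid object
 facet normal 0.039 0.577 0.816
  outer loop
   vertex 2.4 4.5 2.5
   vertex 0.8 1.5 4.7
   vertex 5.0 1.5 4.5
  endloop
 endfacet
 facet normal -0.834 0.042 -0.550
  outer loop
   vertex 3.8 0.9 0.1
   vertex 0.8 1.5 4.7
   vertex 2.4 4.5 2.5
  endloop
 endfacet
 facet normal 0.810 0.509 -0.290
  outer loop
   vertex 3.8 0.9 0.1
   vertex 2.4 4.5 2.5
   vertex 5.0 1.5 4.5
  endloop
 endfacet
 facet normal 0.016 -0.944 0.330
  outer loop
   vertex 3.4 0.6 2.0
   vertex 5.0 1.5 4.5
   vertex 0.8 1.5 4.7
  endloop
 endfacet
 facet normal -0.531 -0.813 -0.240
  outer loop
   vertex 3.4 0.6 2.0
   vertex 0.8 1.5 4.7
   vertex 3.8 0.9 0.1
  endloop
 endfacet
 facet normal 0.520 -0.854 -0.025
  outer loop
   vertex 3.4 0.6 2.0
   vertex 3.8 0.9 0.1
   vertex 5.0 1.5 4.5
  endloop
 endfacet
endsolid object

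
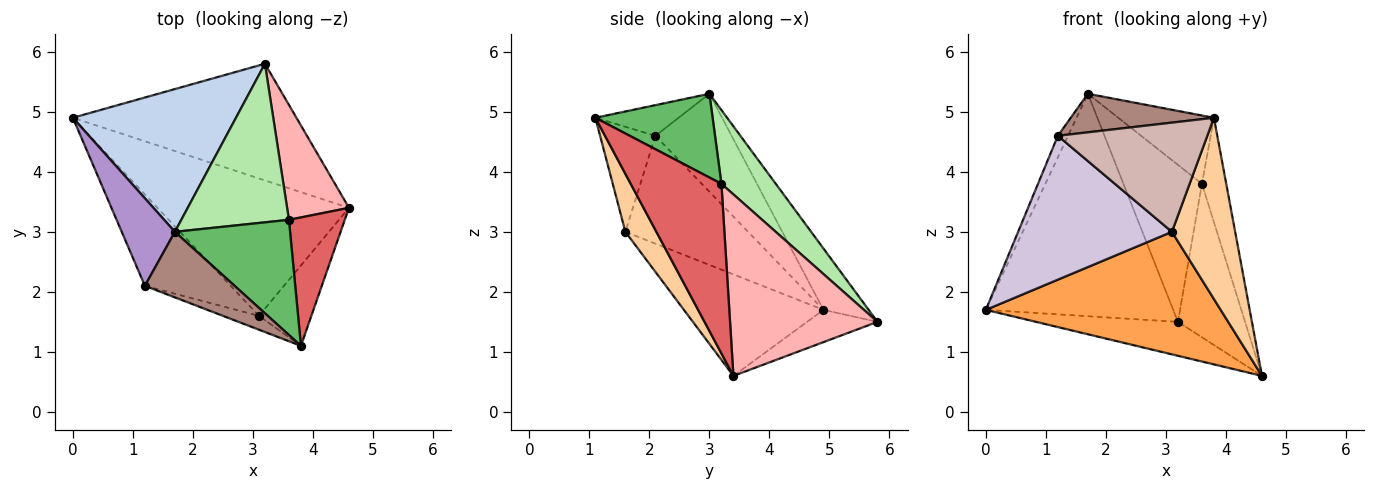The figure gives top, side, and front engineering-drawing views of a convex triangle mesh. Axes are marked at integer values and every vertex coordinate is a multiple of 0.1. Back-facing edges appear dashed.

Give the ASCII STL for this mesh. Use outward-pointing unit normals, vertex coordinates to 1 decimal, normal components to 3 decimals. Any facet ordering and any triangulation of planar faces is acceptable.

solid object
 facet normal -0.137 0.277 -0.951
  outer loop
   vertex 3.2 5.8 1.5
   vertex 4.6 3.4 0.6
   vertex 0.0 4.9 1.7
  endloop
 endfacet
 facet normal -0.199 0.825 0.529
  outer loop
   vertex 1.7 3.0 5.3
   vertex 3.2 5.8 1.5
   vertex 0.0 4.9 1.7
  endloop
 endfacet
 facet normal -0.368 -0.619 -0.694
  outer loop
   vertex 3.1 1.6 3.0
   vertex 0.0 4.9 1.7
   vertex 4.6 3.4 0.6
  endloop
 endfacet
 facet normal 0.409 -0.834 -0.370
  outer loop
   vertex 3.1 1.6 3.0
   vertex 4.6 3.4 0.6
   vertex 3.8 1.1 4.9
  endloop
 endfacet
 facet normal 0.530 0.432 0.729
  outer loop
   vertex 3.6 3.2 3.8
   vertex 1.7 3.0 5.3
   vertex 3.8 1.1 4.9
  endloop
 endfacet
 facet normal 0.438 0.633 0.639
  outer loop
   vertex 3.6 3.2 3.8
   vertex 3.2 5.8 1.5
   vertex 1.7 3.0 5.3
  endloop
 endfacet
 facet normal 0.921 0.246 0.303
  outer loop
   vertex 3.6 3.2 3.8
   vertex 3.8 1.1 4.9
   vertex 4.6 3.4 0.6
  endloop
 endfacet
 facet normal 0.869 0.396 0.296
  outer loop
   vertex 3.6 3.2 3.8
   vertex 4.6 3.4 0.6
   vertex 3.2 5.8 1.5
  endloop
 endfacet
 facet normal -0.873 0.117 0.474
  outer loop
   vertex 1.2 2.1 4.6
   vertex 1.7 3.0 5.3
   vertex 0.0 4.9 1.7
  endloop
 endfacet
 facet normal -0.559 -0.700 -0.445
  outer loop
   vertex 1.2 2.1 4.6
   vertex 0.0 4.9 1.7
   vertex 3.1 1.6 3.0
  endloop
 endfacet
 facet normal -0.282 -0.486 0.827
  outer loop
   vertex 1.2 2.1 4.6
   vertex 3.8 1.1 4.9
   vertex 1.7 3.0 5.3
  endloop
 endfacet
 facet normal -0.345 -0.931 -0.118
  outer loop
   vertex 1.2 2.1 4.6
   vertex 3.1 1.6 3.0
   vertex 3.8 1.1 4.9
  endloop
 endfacet
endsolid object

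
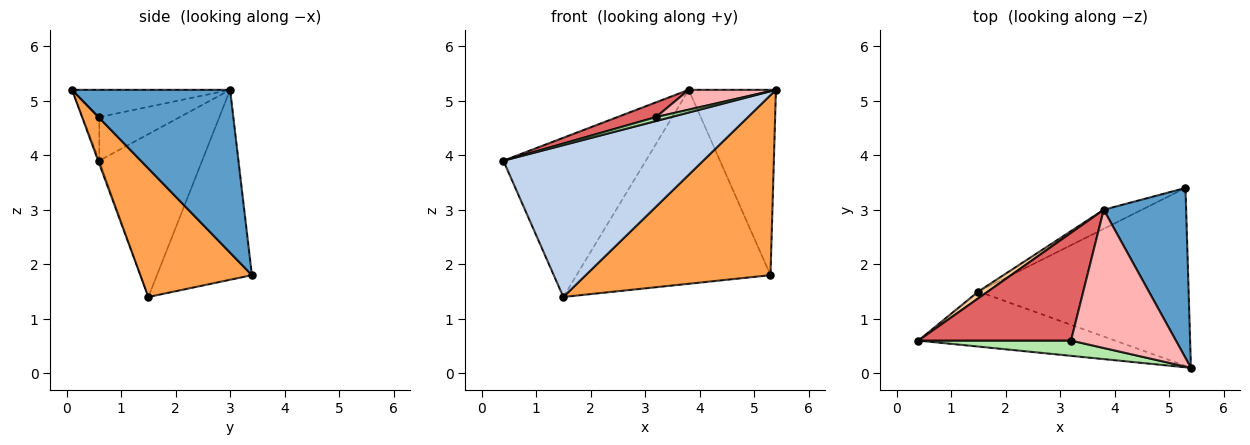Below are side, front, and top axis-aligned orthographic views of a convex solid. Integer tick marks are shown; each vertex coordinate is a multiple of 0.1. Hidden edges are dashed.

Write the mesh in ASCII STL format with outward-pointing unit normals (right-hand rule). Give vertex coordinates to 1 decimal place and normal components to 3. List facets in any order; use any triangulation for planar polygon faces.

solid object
 facet normal 0.801 0.442 0.405
  outer loop
   vertex 3.8 3.0 5.2
   vertex 5.4 0.1 5.2
   vertex 5.3 3.4 1.8
  endloop
 endfacet
 facet normal -0.005 -0.940 -0.341
  outer loop
   vertex 1.5 1.5 1.4
   vertex 5.4 0.1 5.2
   vertex 0.4 0.6 3.9
  endloop
 endfacet
 facet normal 0.395 -0.653 -0.646
  outer loop
   vertex 1.5 1.5 1.4
   vertex 5.3 3.4 1.8
   vertex 5.4 0.1 5.2
  endloop
 endfacet
 facet normal -0.585 0.810 0.034
  outer loop
   vertex 1.5 1.5 1.4
   vertex 0.4 0.6 3.9
   vertex 3.8 3.0 5.2
  endloop
 endfacet
 facet normal -0.438 0.895 -0.088
  outer loop
   vertex 1.5 1.5 1.4
   vertex 3.8 3.0 5.2
   vertex 5.3 3.4 1.8
  endloop
 endfacet
 facet normal -0.267 -0.240 0.933
  outer loop
   vertex 3.2 0.6 4.7
   vertex 0.4 0.6 3.9
   vertex 5.4 0.1 5.2
  endloop
 endfacet
 facet normal -0.272 -0.131 0.953
  outer loop
   vertex 3.2 0.6 4.7
   vertex 3.8 3.0 5.2
   vertex 0.4 0.6 3.9
  endloop
 endfacet
 facet normal -0.249 -0.137 0.959
  outer loop
   vertex 3.2 0.6 4.7
   vertex 5.4 0.1 5.2
   vertex 3.8 3.0 5.2
  endloop
 endfacet
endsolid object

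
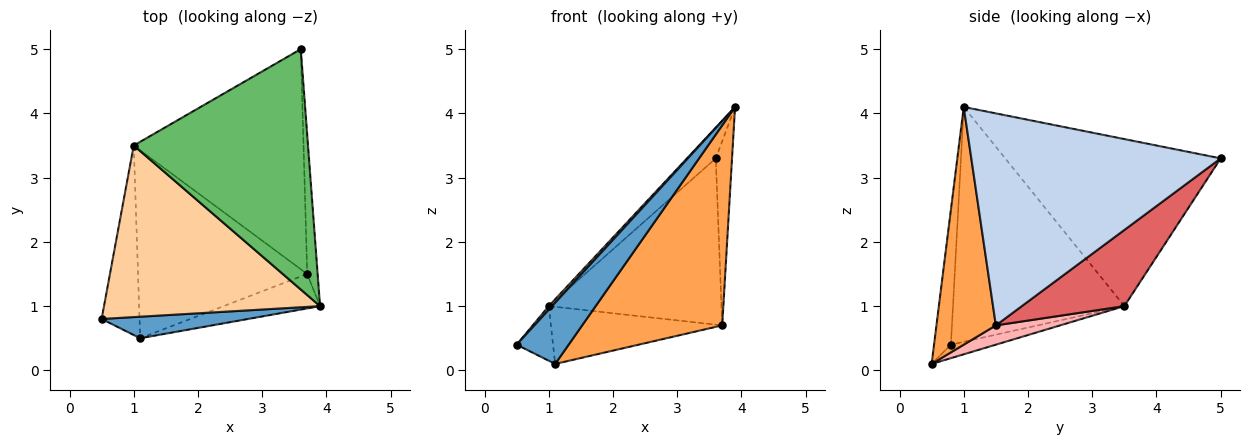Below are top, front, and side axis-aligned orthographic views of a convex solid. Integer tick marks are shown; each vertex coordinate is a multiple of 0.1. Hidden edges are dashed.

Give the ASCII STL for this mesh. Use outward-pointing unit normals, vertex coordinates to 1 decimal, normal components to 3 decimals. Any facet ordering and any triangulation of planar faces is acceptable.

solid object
 facet normal -0.292 -0.902 0.317
  outer loop
   vertex 1.1 0.5 0.1
   vertex 3.9 1.0 4.1
   vertex 0.5 0.8 0.4
  endloop
 endfacet
 facet normal 0.997 0.065 -0.049
  outer loop
   vertex 3.7 1.5 0.7
   vertex 3.6 5.0 3.3
   vertex 3.9 1.0 4.1
  endloop
 endfacet
 facet normal 0.386 -0.909 -0.156
  outer loop
   vertex 3.7 1.5 0.7
   vertex 3.9 1.0 4.1
   vertex 1.1 0.5 0.1
  endloop
 endfacet
 facet normal -0.736 -0.014 0.677
  outer loop
   vertex 1.0 3.5 1.0
   vertex 0.5 0.8 0.4
   vertex 3.9 1.0 4.1
  endloop
 endfacet
 facet normal -0.689 0.092 0.719
  outer loop
   vertex 1.0 3.5 1.0
   vertex 3.9 1.0 4.1
   vertex 3.6 5.0 3.3
  endloop
 endfacet
 facet normal -0.324 0.262 -0.909
  outer loop
   vertex 1.0 3.5 1.0
   vertex 1.1 0.5 0.1
   vertex 0.5 0.8 0.4
  endloop
 endfacet
 facet normal 0.337 0.568 -0.751
  outer loop
   vertex 1.0 3.5 1.0
   vertex 3.6 5.0 3.3
   vertex 3.7 1.5 0.7
  endloop
 endfacet
 facet normal 0.108 0.289 -0.951
  outer loop
   vertex 1.0 3.5 1.0
   vertex 3.7 1.5 0.7
   vertex 1.1 0.5 0.1
  endloop
 endfacet
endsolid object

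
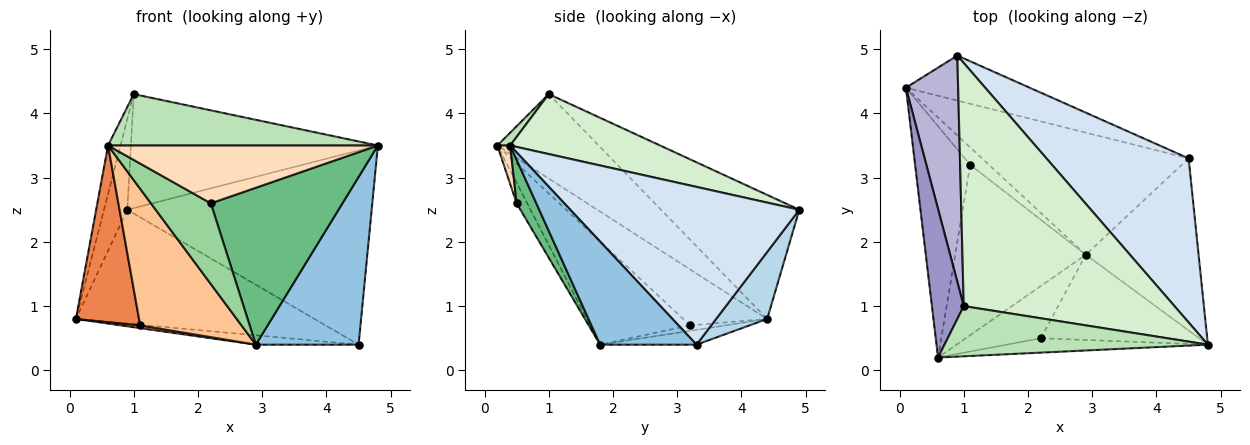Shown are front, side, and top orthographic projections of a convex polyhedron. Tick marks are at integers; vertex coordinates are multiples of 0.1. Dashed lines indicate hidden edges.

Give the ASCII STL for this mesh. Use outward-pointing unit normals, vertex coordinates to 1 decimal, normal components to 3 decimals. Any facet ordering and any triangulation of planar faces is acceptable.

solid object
 facet normal -0.071 0.076 -0.995
  outer loop
   vertex 4.5 3.3 0.4
   vertex 2.9 1.8 0.4
   vertex 0.1 4.4 0.8
  endloop
 endfacet
 facet normal 0.548 -0.584 -0.599
  outer loop
   vertex 4.5 3.3 0.4
   vertex 4.8 0.4 3.5
   vertex 2.9 1.8 0.4
  endloop
 endfacet
 facet normal 0.195 0.912 -0.360
  outer loop
   vertex 0.9 4.9 2.5
   vertex 4.5 3.3 0.4
   vertex 0.1 4.4 0.8
  endloop
 endfacet
 facet normal 0.582 0.621 0.525
  outer loop
   vertex 0.9 4.9 2.5
   vertex 4.8 0.4 3.5
   vertex 4.5 3.3 0.4
  endloop
 endfacet
 facet normal -0.628 -0.472 -0.618
  outer loop
   vertex 1.1 3.2 0.7
   vertex 0.6 0.2 3.5
   vertex 0.1 4.4 0.8
  endloop
 endfacet
 facet normal -0.275 -0.150 -0.950
  outer loop
   vertex 1.1 3.2 0.7
   vertex 0.1 4.4 0.8
   vertex 2.9 1.8 0.4
  endloop
 endfacet
 facet normal -0.525 -0.532 -0.664
  outer loop
   vertex 1.1 3.2 0.7
   vertex 2.9 1.8 0.4
   vertex 0.6 0.2 3.5
  endloop
 endfacet
 facet normal 0.046 -0.969 -0.241
  outer loop
   vertex 2.2 0.5 2.6
   vertex 4.8 0.4 3.5
   vertex 0.6 0.2 3.5
  endloop
 endfacet
 facet normal 0.130 -0.871 -0.473
  outer loop
   vertex 2.2 0.5 2.6
   vertex 2.9 1.8 0.4
   vertex 4.8 0.4 3.5
  endloop
 endfacet
 facet normal -0.147 -0.831 -0.537
  outer loop
   vertex 2.2 0.5 2.6
   vertex 0.6 0.2 3.5
   vertex 2.9 1.8 0.4
  endloop
 endfacet
 facet normal 0.034 -0.715 0.698
  outer loop
   vertex 1.0 1.0 4.3
   vertex 0.6 0.2 3.5
   vertex 4.8 0.4 3.5
  endloop
 endfacet
 facet normal 0.249 0.411 0.877
  outer loop
   vertex 1.0 1.0 4.3
   vertex 4.8 0.4 3.5
   vertex 0.9 4.9 2.5
  endloop
 endfacet
 facet normal -0.930 0.115 0.350
  outer loop
   vertex 1.0 1.0 4.3
   vertex 0.1 4.4 0.8
   vertex 0.6 0.2 3.5
  endloop
 endfacet
 facet normal -0.911 0.154 0.383
  outer loop
   vertex 1.0 1.0 4.3
   vertex 0.9 4.9 2.5
   vertex 0.1 4.4 0.8
  endloop
 endfacet
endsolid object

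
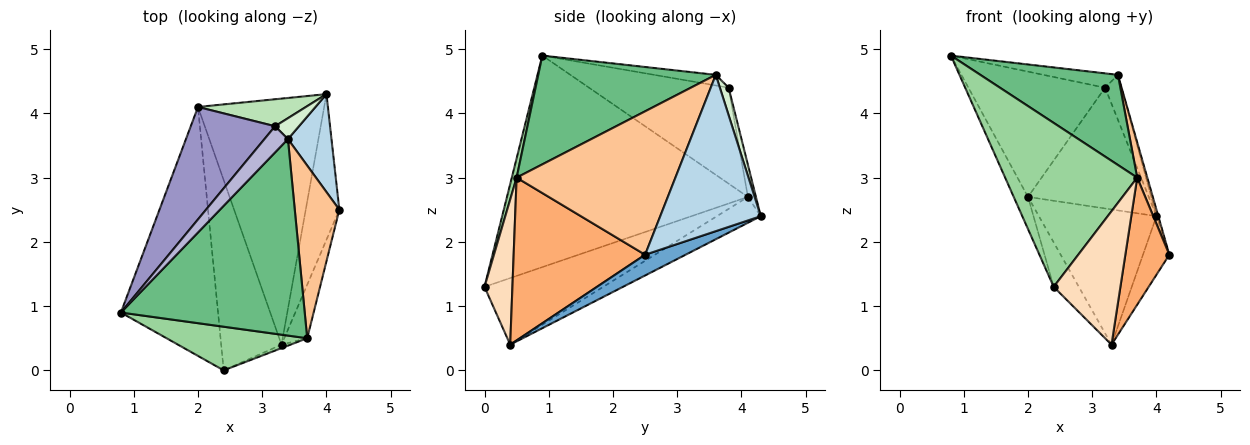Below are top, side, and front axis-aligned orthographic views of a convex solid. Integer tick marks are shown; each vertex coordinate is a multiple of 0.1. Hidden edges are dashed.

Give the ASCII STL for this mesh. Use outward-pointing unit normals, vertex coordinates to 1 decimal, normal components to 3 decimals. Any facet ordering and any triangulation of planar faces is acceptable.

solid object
 facet normal 0.497 0.324 -0.805
  outer loop
   vertex 3.3 0.4 0.4
   vertex 4.0 4.3 2.4
   vertex 4.2 2.5 1.8
  endloop
 endfacet
 facet normal -0.177 0.474 -0.863
  outer loop
   vertex 2.0 4.1 2.7
   vertex 4.0 4.3 2.4
   vertex 3.3 0.4 0.4
  endloop
 endfacet
 facet normal 0.963 0.018 0.268
  outer loop
   vertex 3.4 3.6 4.6
   vertex 4.2 2.5 1.8
   vertex 4.0 4.3 2.4
  endloop
 endfacet
 facet normal -0.907 0.054 -0.417
  outer loop
   vertex 2.4 0.0 1.3
   vertex 0.8 0.9 4.9
   vertex 2.0 4.1 2.7
  endloop
 endfacet
 facet normal -0.732 0.155 -0.663
  outer loop
   vertex 2.4 0.0 1.3
   vertex 2.0 4.1 2.7
   vertex 3.3 0.4 0.4
  endloop
 endfacet
 facet normal 0.940 -0.314 -0.133
  outer loop
   vertex 3.7 0.5 3.0
   vertex 3.3 0.4 0.4
   vertex 4.2 2.5 1.8
  endloop
 endfacet
 facet normal 0.953 -0.061 0.296
  outer loop
   vertex 3.7 0.5 3.0
   vertex 4.2 2.5 1.8
   vertex 3.4 3.6 4.6
  endloop
 endfacet
 facet normal 0.386 -0.922 -0.024
  outer loop
   vertex 3.7 0.5 3.0
   vertex 2.4 0.0 1.3
   vertex 3.3 0.4 0.4
  endloop
 endfacet
 facet normal 0.474 -0.367 0.800
  outer loop
   vertex 3.7 0.5 3.0
   vertex 3.4 3.6 4.6
   vertex 0.8 0.9 4.9
  endloop
 endfacet
 facet normal 0.035 -0.966 0.257
  outer loop
   vertex 3.7 0.5 3.0
   vertex 0.8 0.9 4.9
   vertex 2.4 0.0 1.3
  endloop
 endfacet
 facet normal -0.065 0.974 0.218
  outer loop
   vertex 3.2 3.8 4.4
   vertex 4.0 4.3 2.4
   vertex 2.0 4.1 2.7
  endloop
 endfacet
 facet normal 0.437 0.816 0.379
  outer loop
   vertex 3.2 3.8 4.4
   vertex 3.4 3.6 4.6
   vertex 4.0 4.3 2.4
  endloop
 endfacet
 facet normal -0.605 0.592 0.532
  outer loop
   vertex 3.2 3.8 4.4
   vertex 2.0 4.1 2.7
   vertex 0.8 0.9 4.9
  endloop
 endfacet
 facet normal -0.369 0.446 0.815
  outer loop
   vertex 3.2 3.8 4.4
   vertex 0.8 0.9 4.9
   vertex 3.4 3.6 4.6
  endloop
 endfacet
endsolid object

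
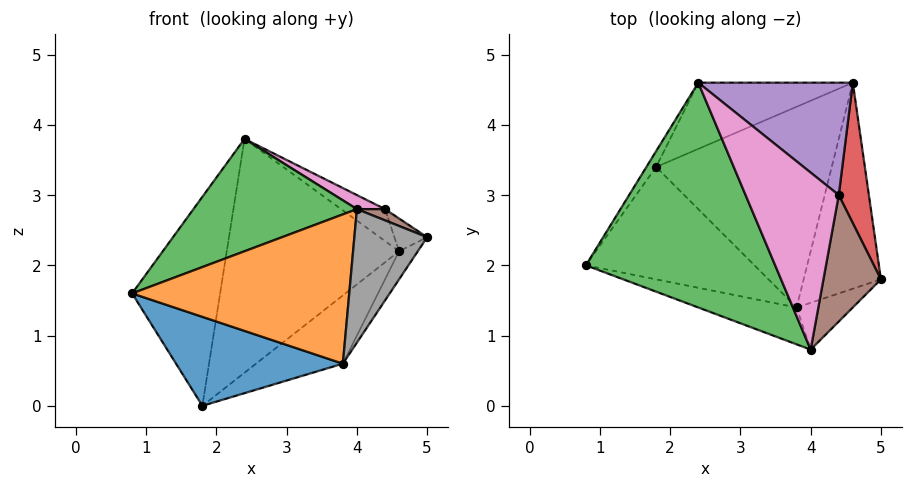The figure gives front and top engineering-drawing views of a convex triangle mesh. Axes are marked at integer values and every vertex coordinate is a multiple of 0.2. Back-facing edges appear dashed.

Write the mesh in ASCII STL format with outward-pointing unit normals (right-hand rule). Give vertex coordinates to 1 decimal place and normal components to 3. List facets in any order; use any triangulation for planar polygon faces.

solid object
 facet normal -0.835 0.549 -0.042
  outer loop
   vertex 1.8 3.4 0.0
   vertex 0.8 2.0 1.6
   vertex 2.4 4.6 3.8
  endloop
 endfacet
 facet normal -0.194 0.944 -0.267
  outer loop
   vertex 4.6 4.6 2.2
   vertex 1.8 3.4 0.0
   vertex 2.4 4.6 3.8
  endloop
 endfacet
 facet normal -0.449 -0.400 0.799
  outer loop
   vertex 4.0 0.8 2.8
   vertex 2.4 4.6 3.8
   vertex 0.8 2.0 1.6
  endloop
 endfacet
 facet normal 0.741 0.153 0.654
  outer loop
   vertex 4.4 3.0 2.8
   vertex 5.0 1.8 2.4
   vertex 4.6 4.6 2.2
  endloop
 endfacet
 facet normal 0.573 0.224 0.788
  outer loop
   vertex 4.4 3.0 2.8
   vertex 4.6 4.6 2.2
   vertex 2.4 4.6 3.8
  endloop
 endfacet
 facet normal 0.438 -0.080 0.896
  outer loop
   vertex 4.4 3.0 2.8
   vertex 4.0 0.8 2.8
   vertex 5.0 1.8 2.4
  endloop
 endfacet
 facet normal 0.399 -0.073 0.914
  outer loop
   vertex 4.4 3.0 2.8
   vertex 2.4 4.6 3.8
   vertex 4.0 0.8 2.8
  endloop
 endfacet
 facet normal 0.630 -0.733 -0.257
  outer loop
   vertex 3.8 1.4 0.6
   vertex 5.0 1.8 2.4
   vertex 4.0 0.8 2.8
  endloop
 endfacet
 facet normal 0.822 0.077 -0.565
  outer loop
   vertex 3.8 1.4 0.6
   vertex 4.6 4.6 2.2
   vertex 5.0 1.8 2.4
  endloop
 endfacet
 facet normal 0.518 0.275 -0.810
  outer loop
   vertex 3.8 1.4 0.6
   vertex 1.8 3.4 0.0
   vertex 4.6 4.6 2.2
  endloop
 endfacet
 facet normal -0.360 -0.579 -0.732
  outer loop
   vertex 3.8 1.4 0.6
   vertex 0.8 2.0 1.6
   vertex 1.8 3.4 0.0
  endloop
 endfacet
 facet normal -0.264 -0.936 -0.231
  outer loop
   vertex 3.8 1.4 0.6
   vertex 4.0 0.8 2.8
   vertex 0.8 2.0 1.6
  endloop
 endfacet
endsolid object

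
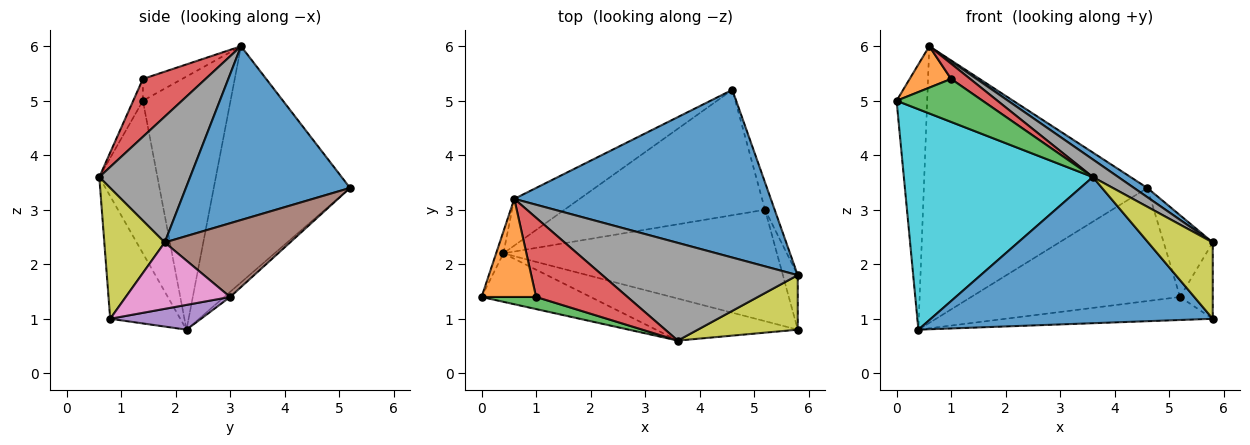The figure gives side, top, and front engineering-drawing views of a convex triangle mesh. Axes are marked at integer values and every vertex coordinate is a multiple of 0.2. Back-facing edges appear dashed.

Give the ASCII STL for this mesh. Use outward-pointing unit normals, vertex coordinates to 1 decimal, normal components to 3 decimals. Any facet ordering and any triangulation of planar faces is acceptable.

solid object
 facet normal 0.560 -0.045 0.827
  outer loop
   vertex 0.6 3.2 6.0
   vertex 5.8 1.8 2.4
   vertex 4.6 5.2 3.4
  endloop
 endfacet
 facet normal -0.944 0.330 -0.027
  outer loop
   vertex 0.6 3.2 6.0
   vertex 0.4 2.2 0.8
   vertex 0.0 1.4 5.0
  endloop
 endfacet
 facet normal -0.515 0.845 -0.143
  outer loop
   vertex 0.6 3.2 6.0
   vertex 4.6 5.2 3.4
   vertex 0.4 2.2 0.8
  endloop
 endfacet
 facet normal -0.019 0.670 -0.742
  outer loop
   vertex 5.2 3.0 1.4
   vertex 0.4 2.2 0.8
   vertex 4.6 5.2 3.4
  endloop
 endfacet
 facet normal 0.088 0.201 -0.976
  outer loop
   vertex 5.2 3.0 1.4
   vertex 5.8 0.8 1.0
   vertex 0.4 2.2 0.8
  endloop
 endfacet
 facet normal 0.924 0.362 -0.121
  outer loop
   vertex 5.2 3.0 1.4
   vertex 4.6 5.2 3.4
   vertex 5.8 1.8 2.4
  endloop
 endfacet
 facet normal 0.933 0.292 -0.209
  outer loop
   vertex 5.2 3.0 1.4
   vertex 5.8 1.8 2.4
   vertex 5.8 0.8 1.0
  endloop
 endfacet
 facet normal 0.535 -0.150 0.831
  outer loop
   vertex 3.6 0.6 3.6
   vertex 5.8 1.8 2.4
   vertex 0.6 3.2 6.0
  endloop
 endfacet
 facet normal 0.606 -0.648 0.463
  outer loop
   vertex 3.6 0.6 3.6
   vertex 5.8 0.8 1.0
   vertex 5.8 1.8 2.4
  endloop
 endfacet
 facet normal -0.288 -0.935 -0.206
  outer loop
   vertex 3.6 0.6 3.6
   vertex 0.0 1.4 5.0
   vertex 0.4 2.2 0.8
  endloop
 endfacet
 facet normal -0.232 -0.935 -0.269
  outer loop
   vertex 3.6 0.6 3.6
   vertex 0.4 2.2 0.8
   vertex 5.8 0.8 1.0
  endloop
 endfacet
 facet normal -0.346 -0.365 0.864
  outer loop
   vertex 1.0 1.4 5.4
   vertex 0.6 3.2 6.0
   vertex 0.0 1.4 5.0
  endloop
 endfacet
 facet normal -0.108 -0.957 0.270
  outer loop
   vertex 1.0 1.4 5.4
   vertex 0.0 1.4 5.0
   vertex 3.6 0.6 3.6
  endloop
 endfacet
 facet normal 0.528 -0.161 0.834
  outer loop
   vertex 1.0 1.4 5.4
   vertex 3.6 0.6 3.6
   vertex 0.6 3.2 6.0
  endloop
 endfacet
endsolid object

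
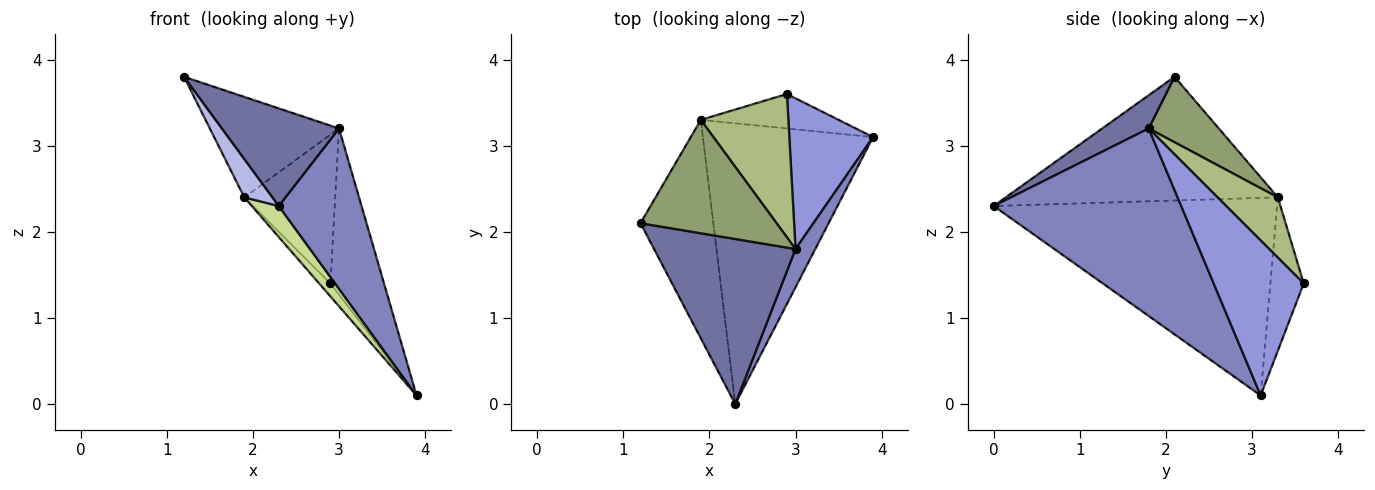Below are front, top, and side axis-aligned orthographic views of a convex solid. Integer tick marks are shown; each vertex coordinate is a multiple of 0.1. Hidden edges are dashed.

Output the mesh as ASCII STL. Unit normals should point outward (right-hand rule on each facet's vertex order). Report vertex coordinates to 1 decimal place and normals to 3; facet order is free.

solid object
 facet normal 0.198 -0.499 0.844
  outer loop
   vertex 3.0 1.8 3.2
   vertex 1.2 2.1 3.8
   vertex 2.3 0.0 2.3
  endloop
 endfacet
 facet normal 0.911 -0.402 0.096
  outer loop
   vertex 3.0 1.8 3.2
   vertex 2.3 0.0 2.3
   vertex 3.9 3.1 0.1
  endloop
 endfacet
 facet normal 0.779 0.464 0.421
  outer loop
   vertex 3.0 1.8 3.2
   vertex 3.9 3.1 0.1
   vertex 2.9 3.6 1.4
  endloop
 endfacet
 facet normal -0.858 -0.089 -0.505
  outer loop
   vertex 1.9 3.3 2.4
   vertex 2.3 0.0 2.3
   vertex 1.2 2.1 3.8
  endloop
 endfacet
 facet normal 0.339 0.624 0.704
  outer loop
   vertex 1.9 3.3 2.4
   vertex 1.2 2.1 3.8
   vertex 3.0 1.8 3.2
  endloop
 endfacet
 facet normal 0.431 0.650 0.626
  outer loop
   vertex 1.9 3.3 2.4
   vertex 3.0 1.8 3.2
   vertex 2.9 3.6 1.4
  endloop
 endfacet
 facet normal -0.756 -0.072 -0.651
  outer loop
   vertex 1.9 3.3 2.4
   vertex 3.9 3.1 0.1
   vertex 2.3 0.0 2.3
  endloop
 endfacet
 facet normal -0.721 0.243 -0.648
  outer loop
   vertex 1.9 3.3 2.4
   vertex 2.9 3.6 1.4
   vertex 3.9 3.1 0.1
  endloop
 endfacet
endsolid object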